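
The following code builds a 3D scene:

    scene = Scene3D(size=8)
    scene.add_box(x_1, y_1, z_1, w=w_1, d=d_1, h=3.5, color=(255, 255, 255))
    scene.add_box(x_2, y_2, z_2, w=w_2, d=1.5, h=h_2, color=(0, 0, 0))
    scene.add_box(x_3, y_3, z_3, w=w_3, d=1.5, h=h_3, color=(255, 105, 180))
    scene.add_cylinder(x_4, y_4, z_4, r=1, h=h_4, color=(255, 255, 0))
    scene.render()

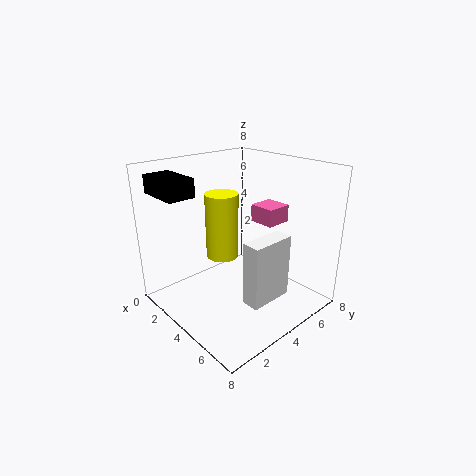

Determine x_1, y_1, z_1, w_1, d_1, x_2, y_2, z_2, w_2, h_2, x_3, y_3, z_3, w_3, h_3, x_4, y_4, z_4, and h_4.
x_1 = 5.5; y_1 = 3; z_1 = 1; w_1 = 1; d_1 = 2.5; x_2 = 0.5; y_2 = 0.5; z_2 = 6.5; w_2 = 2.5; h_2 = 1; x_3 = 3.5; y_3 = 5.5; z_3 = 4.5; w_3 = 1.5; h_3 = 1; x_4 = 2; y_4 = 4.5; z_4 = 2; h_4 = 4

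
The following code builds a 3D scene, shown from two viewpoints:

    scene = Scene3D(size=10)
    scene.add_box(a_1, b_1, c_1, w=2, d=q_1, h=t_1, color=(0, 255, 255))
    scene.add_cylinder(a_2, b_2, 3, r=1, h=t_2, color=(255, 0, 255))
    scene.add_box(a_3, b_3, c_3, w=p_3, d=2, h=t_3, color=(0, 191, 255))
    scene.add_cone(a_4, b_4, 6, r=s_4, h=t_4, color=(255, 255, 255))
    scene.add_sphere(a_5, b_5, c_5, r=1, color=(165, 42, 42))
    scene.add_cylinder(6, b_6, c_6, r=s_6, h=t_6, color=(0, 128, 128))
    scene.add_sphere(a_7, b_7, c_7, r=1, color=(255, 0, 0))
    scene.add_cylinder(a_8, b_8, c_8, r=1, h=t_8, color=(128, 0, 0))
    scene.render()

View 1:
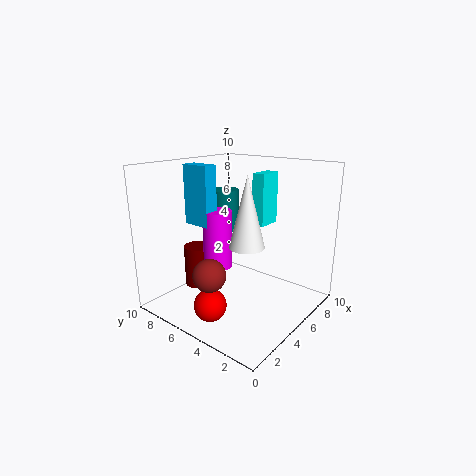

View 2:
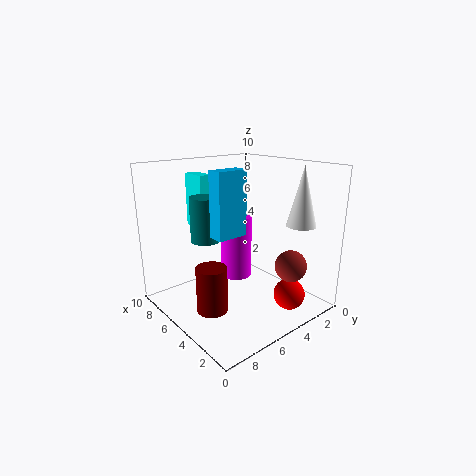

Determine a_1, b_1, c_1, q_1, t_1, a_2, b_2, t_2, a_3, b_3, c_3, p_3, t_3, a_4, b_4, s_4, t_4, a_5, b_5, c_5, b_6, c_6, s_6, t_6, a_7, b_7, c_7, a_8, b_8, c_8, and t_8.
a_1 = 8, b_1 = 5, c_1 = 5, q_1 = 1, t_1 = 4, a_2 = 4, b_2 = 6, t_2 = 4, a_3 = 3, b_3 = 6, c_3 = 6, p_3 = 1, t_3 = 4, a_4 = 2, b_4 = 2, s_4 = 1, t_4 = 4, a_5 = 1, b_5 = 4, c_5 = 4, b_6 = 7, c_6 = 5, s_6 = 1, t_6 = 3, a_7 = 1, b_7 = 4, c_7 = 2, a_8 = 4, b_8 = 8, c_8 = 1, t_8 = 3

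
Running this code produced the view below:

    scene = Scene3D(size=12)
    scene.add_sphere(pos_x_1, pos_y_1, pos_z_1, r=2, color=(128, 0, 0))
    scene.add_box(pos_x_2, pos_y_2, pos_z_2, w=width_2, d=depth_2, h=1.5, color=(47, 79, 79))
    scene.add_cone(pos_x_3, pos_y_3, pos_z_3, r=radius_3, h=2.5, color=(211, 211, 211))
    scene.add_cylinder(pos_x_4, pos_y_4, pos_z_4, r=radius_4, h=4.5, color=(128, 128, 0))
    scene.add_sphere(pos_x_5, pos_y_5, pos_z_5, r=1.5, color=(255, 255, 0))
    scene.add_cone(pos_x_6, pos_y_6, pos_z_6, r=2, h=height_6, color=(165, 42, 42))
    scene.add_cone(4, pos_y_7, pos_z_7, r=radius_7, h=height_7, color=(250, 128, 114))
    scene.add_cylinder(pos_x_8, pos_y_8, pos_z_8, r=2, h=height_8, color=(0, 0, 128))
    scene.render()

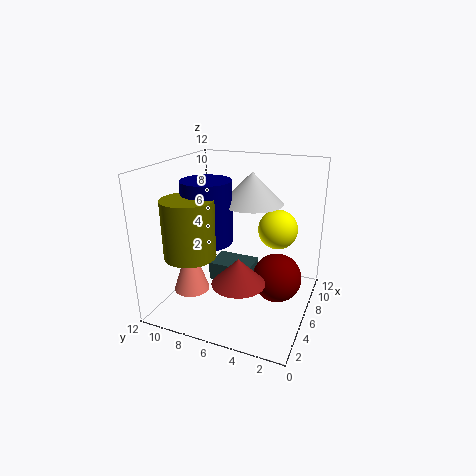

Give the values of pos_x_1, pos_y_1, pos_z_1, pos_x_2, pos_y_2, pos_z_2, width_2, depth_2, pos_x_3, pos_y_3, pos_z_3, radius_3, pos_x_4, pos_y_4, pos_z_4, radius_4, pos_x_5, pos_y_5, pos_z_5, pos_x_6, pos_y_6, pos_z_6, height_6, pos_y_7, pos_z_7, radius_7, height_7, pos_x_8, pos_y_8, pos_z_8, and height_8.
pos_x_1 = 6; pos_y_1 = 2.5; pos_z_1 = 3; pos_x_2 = 4.5; pos_y_2 = 4.5; pos_z_2 = 2.5; width_2 = 2.5; depth_2 = 3.5; pos_x_3 = 6.5; pos_y_3 = 5; pos_z_3 = 9; radius_3 = 2.5; pos_x_4 = 2.5; pos_y_4 = 8.5; pos_z_4 = 5.5; radius_4 = 2; pos_x_5 = 5.5; pos_y_5 = 2.5; pos_z_5 = 7.5; pos_x_6 = 2.5; pos_y_6 = 4.5; pos_z_6 = 4; height_6 = 2; pos_y_7 = 9.5; pos_z_7 = 1.5; radius_7 = 1.5; height_7 = 4.5; pos_x_8 = 4.5; pos_y_8 = 8; pos_z_8 = 6; height_8 = 5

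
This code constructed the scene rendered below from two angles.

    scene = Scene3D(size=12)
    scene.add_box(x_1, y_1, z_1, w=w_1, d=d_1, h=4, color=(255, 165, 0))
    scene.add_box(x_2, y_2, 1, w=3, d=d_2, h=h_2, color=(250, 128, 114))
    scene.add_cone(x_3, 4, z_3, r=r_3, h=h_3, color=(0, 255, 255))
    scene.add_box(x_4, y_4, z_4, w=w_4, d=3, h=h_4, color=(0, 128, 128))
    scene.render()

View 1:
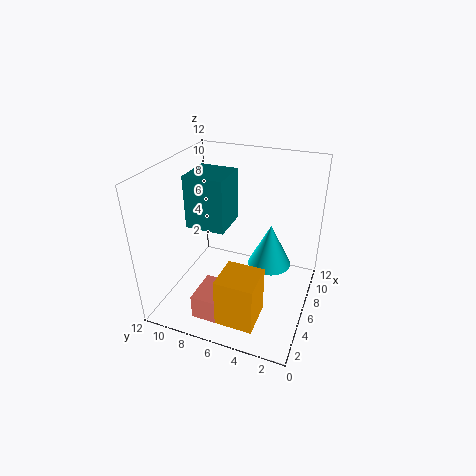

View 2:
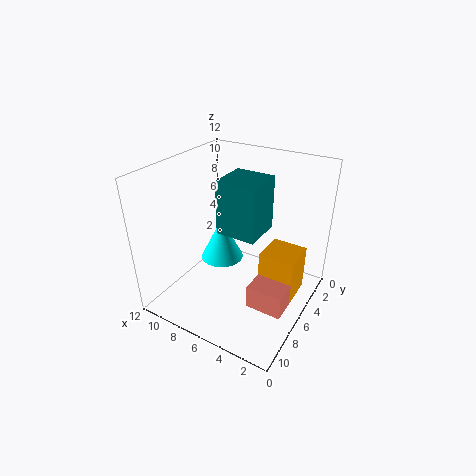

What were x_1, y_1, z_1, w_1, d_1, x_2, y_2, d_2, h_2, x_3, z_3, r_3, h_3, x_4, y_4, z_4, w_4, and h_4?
x_1 = 1; y_1 = 3; z_1 = 1; w_1 = 3; d_1 = 3; x_2 = 1; y_2 = 6; d_2 = 2; h_2 = 2; x_3 = 9; z_3 = 2; r_3 = 2; h_3 = 4; x_4 = 3; y_4 = 6; z_4 = 8; w_4 = 3; h_4 = 4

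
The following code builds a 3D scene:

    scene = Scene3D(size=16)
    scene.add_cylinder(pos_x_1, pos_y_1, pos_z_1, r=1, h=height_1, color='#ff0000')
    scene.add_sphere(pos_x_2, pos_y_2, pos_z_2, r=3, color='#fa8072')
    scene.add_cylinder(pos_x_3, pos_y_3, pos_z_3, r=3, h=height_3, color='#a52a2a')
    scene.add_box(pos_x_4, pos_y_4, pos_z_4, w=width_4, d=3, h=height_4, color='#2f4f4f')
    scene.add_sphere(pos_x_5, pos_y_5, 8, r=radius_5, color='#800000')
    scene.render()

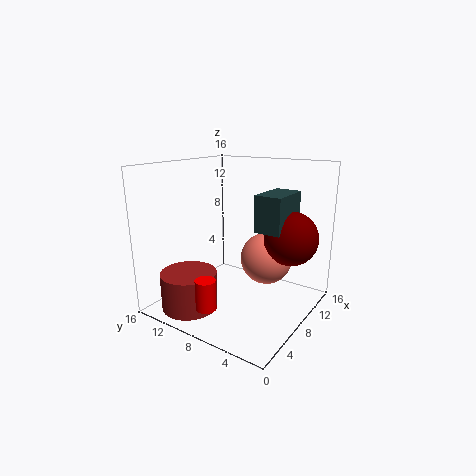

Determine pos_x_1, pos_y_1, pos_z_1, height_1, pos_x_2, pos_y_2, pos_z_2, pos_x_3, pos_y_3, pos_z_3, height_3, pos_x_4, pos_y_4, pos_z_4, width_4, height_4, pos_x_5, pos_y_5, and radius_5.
pos_x_1 = 1; pos_y_1 = 7; pos_z_1 = 3; height_1 = 3; pos_x_2 = 11; pos_y_2 = 6; pos_z_2 = 5; pos_x_3 = 3; pos_y_3 = 11; pos_z_3 = 1; height_3 = 4; pos_x_4 = 8; pos_y_4 = 3; pos_z_4 = 9; width_4 = 5; height_4 = 4; pos_x_5 = 11; pos_y_5 = 3; radius_5 = 3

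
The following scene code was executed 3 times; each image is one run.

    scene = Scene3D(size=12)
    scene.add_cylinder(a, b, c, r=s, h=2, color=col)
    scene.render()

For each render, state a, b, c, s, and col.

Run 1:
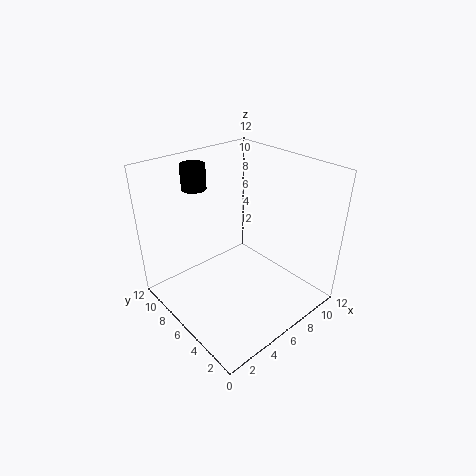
a = 4
b = 9
c = 10
s = 1
col = 'black'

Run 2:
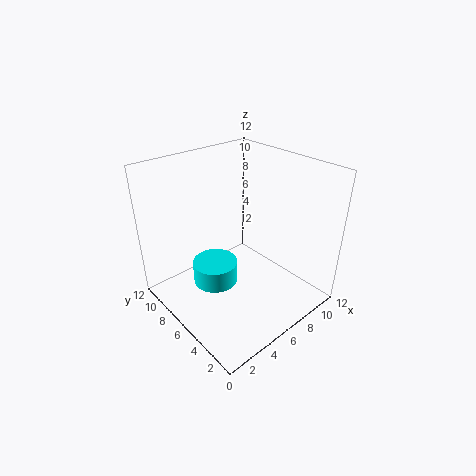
a = 5
b = 8
c = 1
s = 2
col = 'cyan'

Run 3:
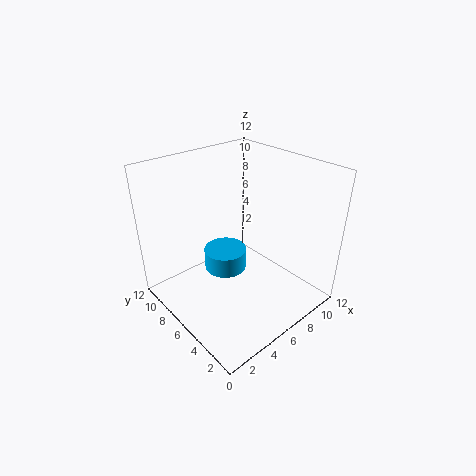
a = 7
b = 9
c = 1
s = 2
col = 'deepskyblue'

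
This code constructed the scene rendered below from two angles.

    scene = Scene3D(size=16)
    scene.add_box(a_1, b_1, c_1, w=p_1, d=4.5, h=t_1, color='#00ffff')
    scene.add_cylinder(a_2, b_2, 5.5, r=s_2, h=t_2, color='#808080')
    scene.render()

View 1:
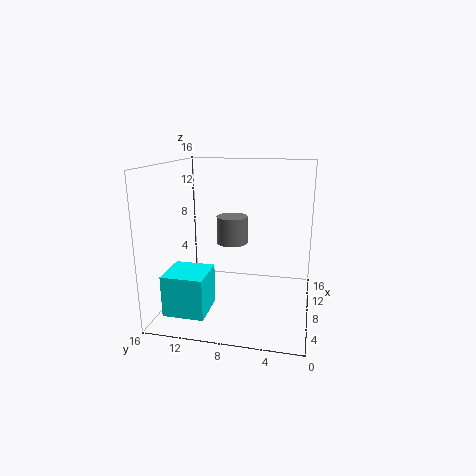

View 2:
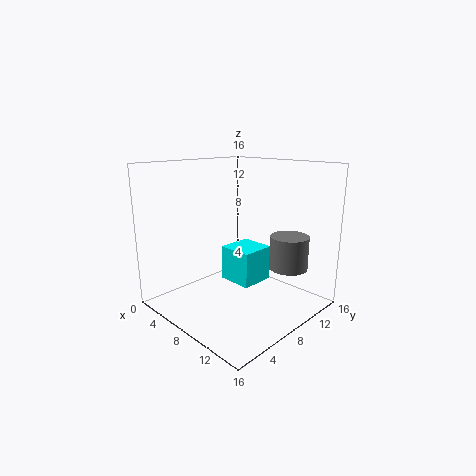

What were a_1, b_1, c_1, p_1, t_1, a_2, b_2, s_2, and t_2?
a_1 = 2.5
b_1 = 10.5
c_1 = 0.5
p_1 = 4.5
t_1 = 4.5
a_2 = 13.5
b_2 = 10
s_2 = 2
t_2 = 3.5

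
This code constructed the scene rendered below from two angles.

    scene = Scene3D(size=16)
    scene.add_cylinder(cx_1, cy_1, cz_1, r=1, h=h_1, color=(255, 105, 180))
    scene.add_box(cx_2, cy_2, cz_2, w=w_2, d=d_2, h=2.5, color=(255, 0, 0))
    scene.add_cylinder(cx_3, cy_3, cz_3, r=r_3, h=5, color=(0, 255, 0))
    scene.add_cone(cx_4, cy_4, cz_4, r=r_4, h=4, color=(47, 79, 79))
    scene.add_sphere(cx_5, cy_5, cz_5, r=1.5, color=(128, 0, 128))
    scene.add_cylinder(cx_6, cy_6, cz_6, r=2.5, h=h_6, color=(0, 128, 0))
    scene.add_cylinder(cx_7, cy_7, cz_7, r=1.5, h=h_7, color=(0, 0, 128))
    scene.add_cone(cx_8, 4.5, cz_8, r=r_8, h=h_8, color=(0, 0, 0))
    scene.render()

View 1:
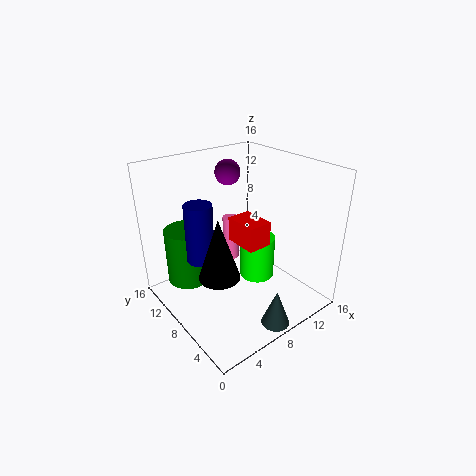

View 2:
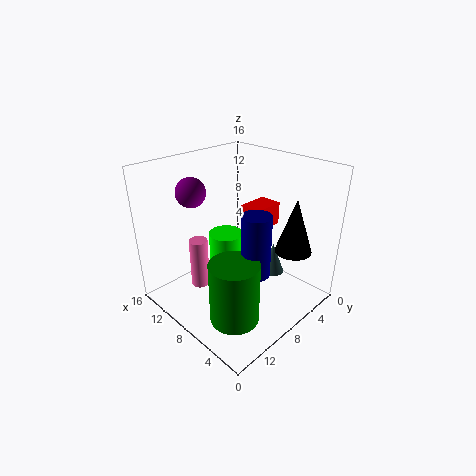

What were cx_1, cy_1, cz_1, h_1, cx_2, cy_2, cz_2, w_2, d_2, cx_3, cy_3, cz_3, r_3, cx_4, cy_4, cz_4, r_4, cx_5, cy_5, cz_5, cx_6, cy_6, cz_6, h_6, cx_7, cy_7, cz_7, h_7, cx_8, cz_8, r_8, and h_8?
cx_1 = 10, cy_1 = 12, cz_1 = 3, h_1 = 5.5, cx_2 = 6, cy_2 = 3.5, cz_2 = 9, w_2 = 2.5, d_2 = 3.5, cx_3 = 10.5, cy_3 = 7.5, cz_3 = 2.5, r_3 = 2, cx_4 = 8, cy_4 = 1.5, cz_4 = 0.5, r_4 = 1.5, cx_5 = 10, cy_5 = 12.5, cz_5 = 14, cx_6 = 4, cy_6 = 12.5, cz_6 = 2, h_6 = 6.5, cx_7 = 4, cy_7 = 9.5, cz_7 = 6, h_7 = 6.5, cx_8 = 3, cz_8 = 7, r_8 = 2, h_8 = 6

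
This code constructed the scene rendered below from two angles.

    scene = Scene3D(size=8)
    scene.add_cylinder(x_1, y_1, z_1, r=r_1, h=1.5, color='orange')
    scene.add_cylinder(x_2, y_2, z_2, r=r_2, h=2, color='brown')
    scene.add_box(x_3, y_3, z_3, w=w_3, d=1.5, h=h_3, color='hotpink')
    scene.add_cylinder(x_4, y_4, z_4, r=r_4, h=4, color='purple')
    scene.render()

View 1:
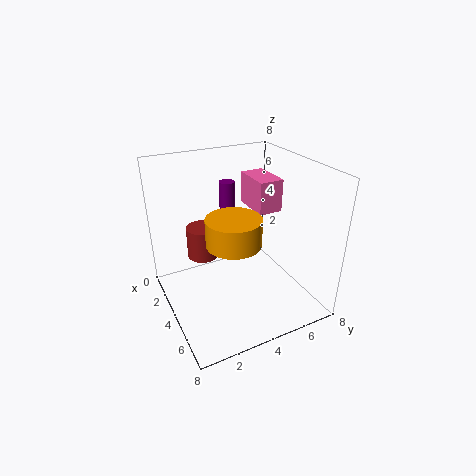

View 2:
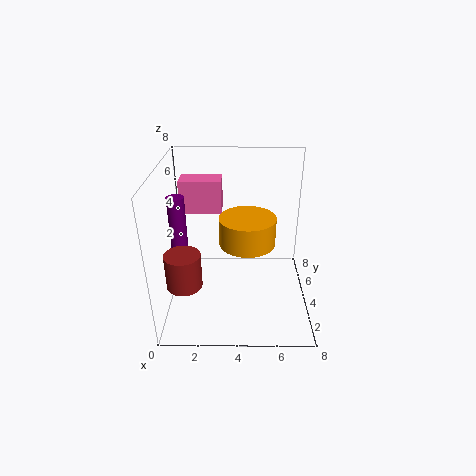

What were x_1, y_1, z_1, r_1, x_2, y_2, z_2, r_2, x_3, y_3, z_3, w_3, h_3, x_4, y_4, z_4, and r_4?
x_1 = 4.5
y_1 = 3.5
z_1 = 4
r_1 = 1.5
x_2 = 1
y_2 = 3
z_2 = 1.5
r_2 = 1
x_3 = 0.5
y_3 = 6
z_3 = 4.5
w_3 = 2.5
h_3 = 2
x_4 = 0.5
y_4 = 5
z_4 = 2
r_4 = 0.5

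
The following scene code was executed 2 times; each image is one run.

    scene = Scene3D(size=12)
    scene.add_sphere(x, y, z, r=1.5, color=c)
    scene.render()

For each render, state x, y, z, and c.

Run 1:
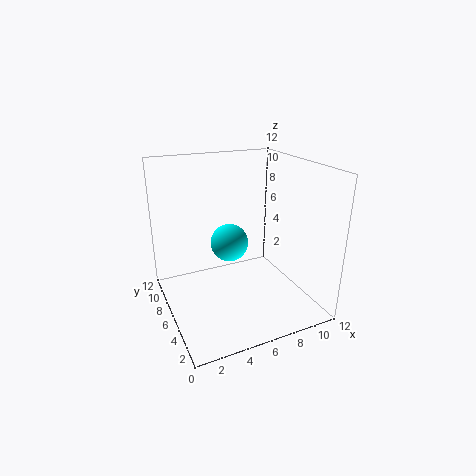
x = 5; y = 5.5; z = 6; c = 'cyan'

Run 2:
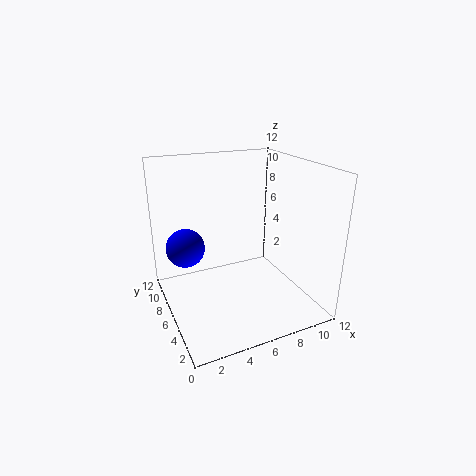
x = 1.5; y = 6; z = 6; c = 'blue'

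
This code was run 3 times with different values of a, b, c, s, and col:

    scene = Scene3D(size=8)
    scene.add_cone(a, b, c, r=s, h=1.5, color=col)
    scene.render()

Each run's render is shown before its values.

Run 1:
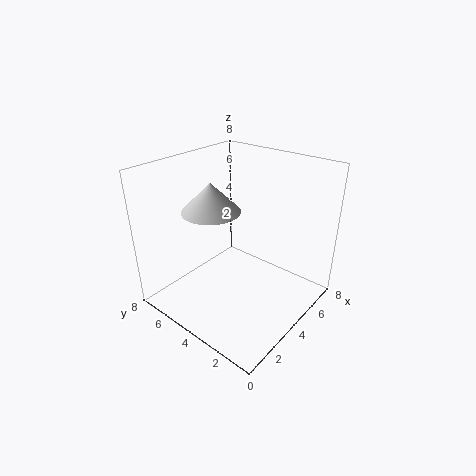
a = 2.5, b = 4.5, c = 6, s = 1.5, col = 'lightgray'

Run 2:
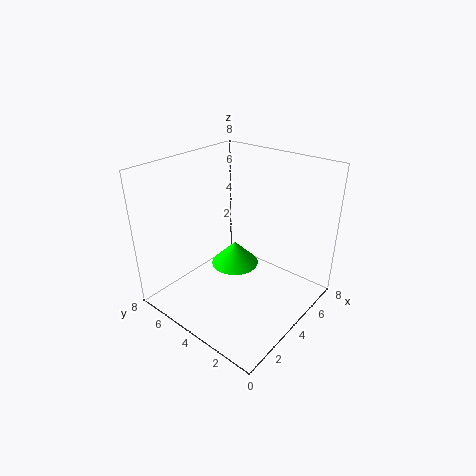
a = 5.5, b = 5.5, c = 1, s = 1.5, col = 'lime'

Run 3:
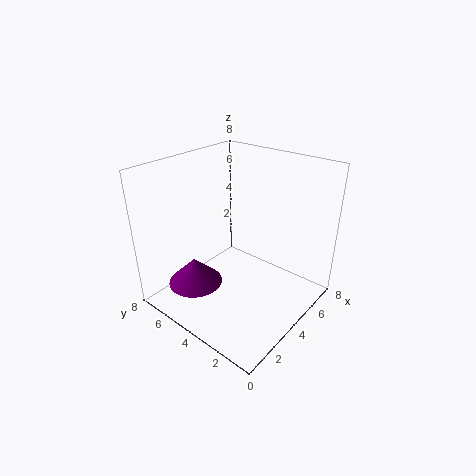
a = 2, b = 5.5, c = 1.5, s = 1.5, col = 'purple'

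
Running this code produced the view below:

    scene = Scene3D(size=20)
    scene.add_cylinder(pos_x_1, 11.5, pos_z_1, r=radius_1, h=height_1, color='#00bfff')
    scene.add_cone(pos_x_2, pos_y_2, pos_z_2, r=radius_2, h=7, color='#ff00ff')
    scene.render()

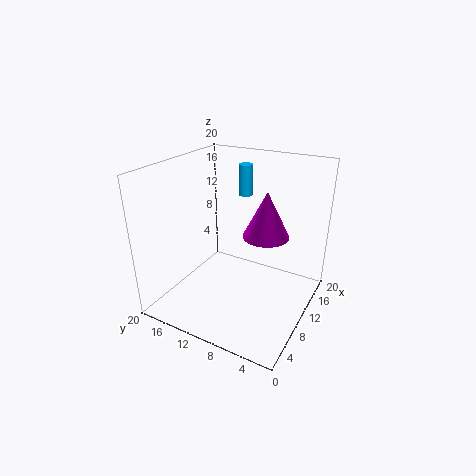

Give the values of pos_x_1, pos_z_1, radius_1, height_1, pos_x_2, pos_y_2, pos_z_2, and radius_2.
pos_x_1 = 15, pos_z_1 = 14.5, radius_1 = 1, height_1 = 4.5, pos_x_2 = 15, pos_y_2 = 8, pos_z_2 = 8.5, radius_2 = 3.5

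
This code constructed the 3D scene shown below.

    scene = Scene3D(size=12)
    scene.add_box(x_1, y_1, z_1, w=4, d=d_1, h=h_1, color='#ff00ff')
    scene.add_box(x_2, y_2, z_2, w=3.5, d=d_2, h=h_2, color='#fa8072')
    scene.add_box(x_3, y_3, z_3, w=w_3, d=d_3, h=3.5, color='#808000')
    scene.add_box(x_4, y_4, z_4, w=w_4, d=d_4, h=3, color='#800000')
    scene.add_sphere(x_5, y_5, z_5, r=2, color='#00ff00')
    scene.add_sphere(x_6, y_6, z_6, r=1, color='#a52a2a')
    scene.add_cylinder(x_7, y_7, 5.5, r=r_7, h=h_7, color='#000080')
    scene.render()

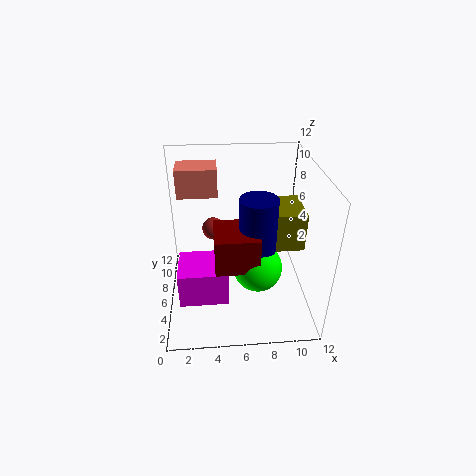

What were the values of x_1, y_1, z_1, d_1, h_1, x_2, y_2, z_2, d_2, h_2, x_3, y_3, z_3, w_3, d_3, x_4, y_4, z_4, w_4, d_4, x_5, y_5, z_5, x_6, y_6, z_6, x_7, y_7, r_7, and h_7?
x_1 = 1, y_1 = 3, z_1 = 1.5, d_1 = 3.5, h_1 = 3, x_2 = 1, y_2 = 8.5, z_2 = 8.5, d_2 = 2.5, h_2 = 2.5, x_3 = 8, y_3 = 6.5, z_3 = 4, w_3 = 4, d_3 = 4, x_4 = 4, y_4 = 3, z_4 = 4.5, w_4 = 3.5, d_4 = 3.5, x_5 = 7.5, y_5 = 4.5, z_5 = 4, x_6 = 4, y_6 = 8.5, z_6 = 5.5, x_7 = 7.5, y_7 = 5, r_7 = 1.5, h_7 = 4.5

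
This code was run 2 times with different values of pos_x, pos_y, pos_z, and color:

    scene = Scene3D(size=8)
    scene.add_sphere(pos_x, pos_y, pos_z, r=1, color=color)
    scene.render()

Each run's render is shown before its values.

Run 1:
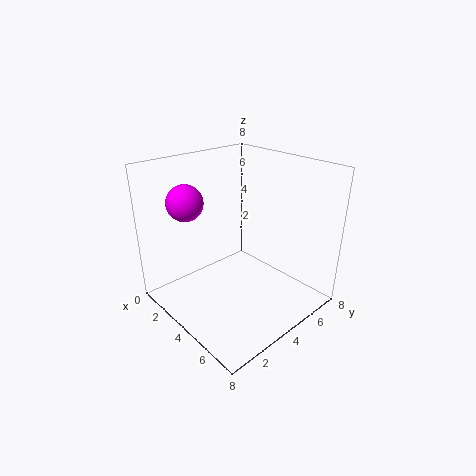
pos_x = 2; pos_y = 2; pos_z = 6; color = 'magenta'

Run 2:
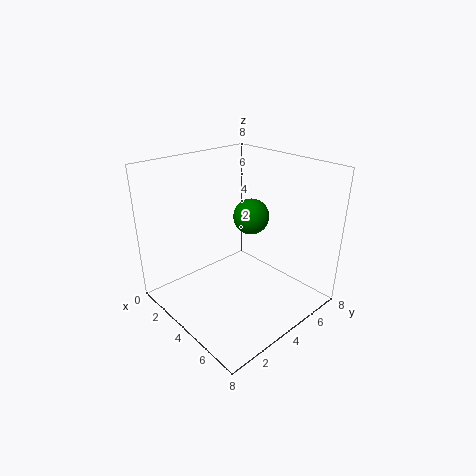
pos_x = 4; pos_y = 5; pos_z = 5; color = 'green'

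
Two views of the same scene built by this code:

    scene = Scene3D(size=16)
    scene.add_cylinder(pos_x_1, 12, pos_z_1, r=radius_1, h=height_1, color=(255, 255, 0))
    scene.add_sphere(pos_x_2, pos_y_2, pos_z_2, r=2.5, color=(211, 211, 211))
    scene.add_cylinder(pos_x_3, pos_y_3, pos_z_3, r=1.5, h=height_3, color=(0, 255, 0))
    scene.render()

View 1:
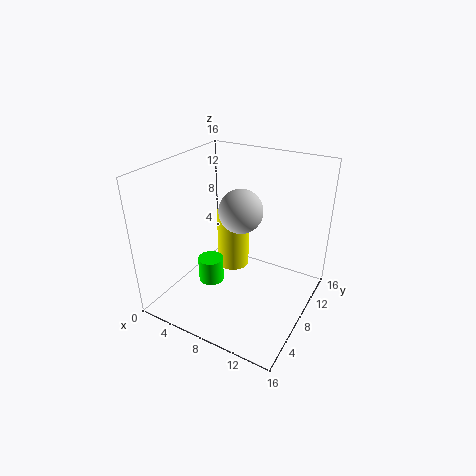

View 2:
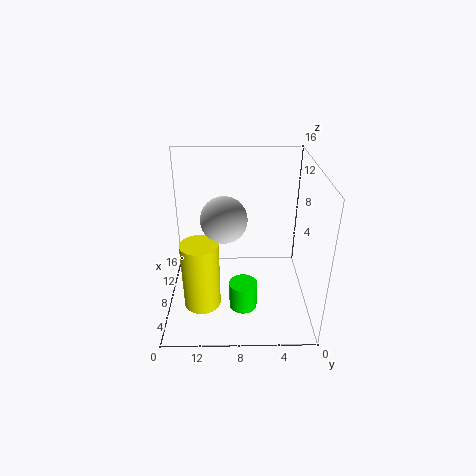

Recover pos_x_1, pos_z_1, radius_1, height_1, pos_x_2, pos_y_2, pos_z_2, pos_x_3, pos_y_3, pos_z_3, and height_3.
pos_x_1 = 5; pos_z_1 = 1.5; radius_1 = 2; height_1 = 7.5; pos_x_2 = 7.5; pos_y_2 = 9.5; pos_z_2 = 10.5; pos_x_3 = 4.5; pos_y_3 = 7.5; pos_z_3 = 1.5; height_3 = 3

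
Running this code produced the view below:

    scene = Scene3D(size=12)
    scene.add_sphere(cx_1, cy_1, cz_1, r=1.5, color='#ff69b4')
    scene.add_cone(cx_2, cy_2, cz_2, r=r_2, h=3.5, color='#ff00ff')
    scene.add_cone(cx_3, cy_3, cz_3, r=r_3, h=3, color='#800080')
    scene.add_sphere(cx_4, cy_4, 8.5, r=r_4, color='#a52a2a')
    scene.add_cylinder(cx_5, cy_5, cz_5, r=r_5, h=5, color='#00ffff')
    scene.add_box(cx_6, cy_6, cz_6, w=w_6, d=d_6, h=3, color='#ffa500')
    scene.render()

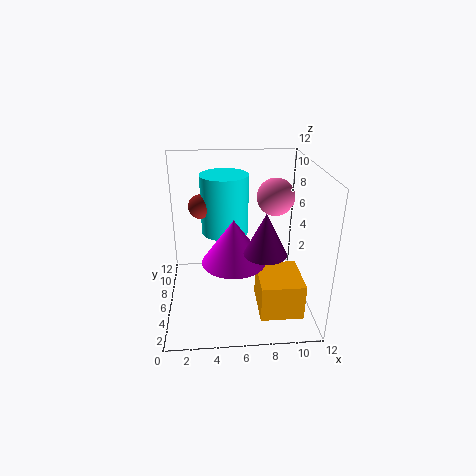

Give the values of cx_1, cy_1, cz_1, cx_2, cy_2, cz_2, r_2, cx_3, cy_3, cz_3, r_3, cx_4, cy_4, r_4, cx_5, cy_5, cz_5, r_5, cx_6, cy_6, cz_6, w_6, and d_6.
cx_1 = 9; cy_1 = 6; cz_1 = 9.5; cx_2 = 5.5; cy_2 = 4; cz_2 = 5; r_2 = 2.5; cx_3 = 7.5; cy_3 = 1.5; cz_3 = 7; r_3 = 1.5; cx_4 = 3; cy_4 = 7; r_4 = 1; cx_5 = 5; cy_5 = 7.5; cz_5 = 6; r_5 = 2; cx_6 = 7.5; cy_6 = 2; cz_6 = 0.5; w_6 = 3.5; d_6 = 4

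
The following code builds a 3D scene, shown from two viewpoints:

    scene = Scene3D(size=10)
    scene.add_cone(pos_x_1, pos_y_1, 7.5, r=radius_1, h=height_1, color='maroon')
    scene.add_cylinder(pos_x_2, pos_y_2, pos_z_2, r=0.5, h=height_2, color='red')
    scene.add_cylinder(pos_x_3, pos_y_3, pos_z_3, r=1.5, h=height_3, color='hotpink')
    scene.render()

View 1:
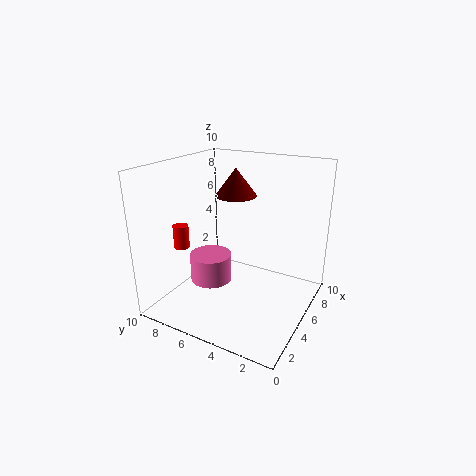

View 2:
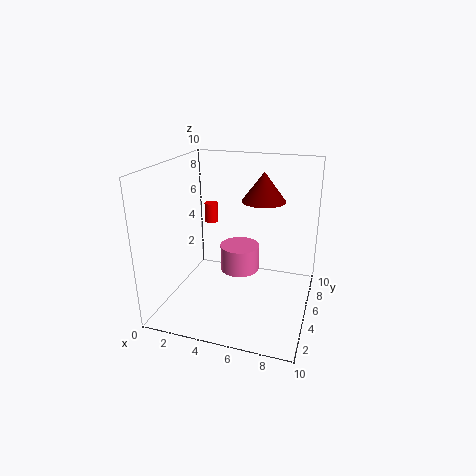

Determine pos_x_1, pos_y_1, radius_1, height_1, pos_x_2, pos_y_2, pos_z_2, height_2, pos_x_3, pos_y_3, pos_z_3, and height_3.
pos_x_1 = 6.5, pos_y_1 = 6, radius_1 = 1.5, height_1 = 2, pos_x_2 = 2, pos_y_2 = 7.5, pos_z_2 = 5, height_2 = 1.5, pos_x_3 = 4.5, pos_y_3 = 7, pos_z_3 = 1.5, height_3 = 2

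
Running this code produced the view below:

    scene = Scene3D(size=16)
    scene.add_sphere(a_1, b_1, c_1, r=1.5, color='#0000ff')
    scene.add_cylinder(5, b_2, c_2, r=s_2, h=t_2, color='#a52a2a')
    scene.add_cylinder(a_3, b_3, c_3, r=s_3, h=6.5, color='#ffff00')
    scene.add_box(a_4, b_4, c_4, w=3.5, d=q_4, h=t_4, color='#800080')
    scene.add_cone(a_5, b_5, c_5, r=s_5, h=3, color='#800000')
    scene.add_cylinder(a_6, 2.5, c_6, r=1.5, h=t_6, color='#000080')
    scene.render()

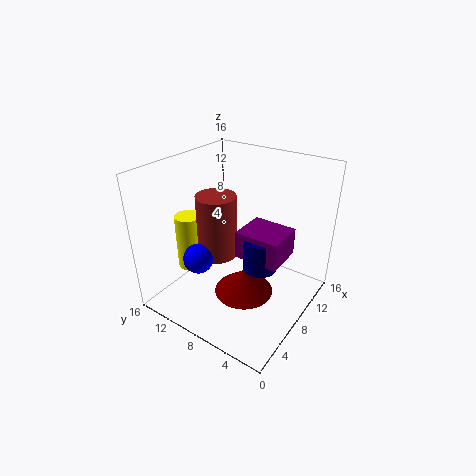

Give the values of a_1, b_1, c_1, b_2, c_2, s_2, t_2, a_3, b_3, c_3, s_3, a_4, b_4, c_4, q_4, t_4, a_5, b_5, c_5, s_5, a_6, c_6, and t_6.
a_1 = 2.5
b_1 = 9
c_1 = 8
b_2 = 8.5
c_2 = 7.5
s_2 = 2
t_2 = 6.5
a_3 = 6
b_3 = 13.5
c_3 = 3.5
s_3 = 1.5
a_4 = 2.5
b_4 = 0.5
c_4 = 10
q_4 = 4
t_4 = 2.5
a_5 = 8.5
b_5 = 7.5
c_5 = 0.5
s_5 = 3.5
a_6 = 3.5
c_6 = 9
t_6 = 3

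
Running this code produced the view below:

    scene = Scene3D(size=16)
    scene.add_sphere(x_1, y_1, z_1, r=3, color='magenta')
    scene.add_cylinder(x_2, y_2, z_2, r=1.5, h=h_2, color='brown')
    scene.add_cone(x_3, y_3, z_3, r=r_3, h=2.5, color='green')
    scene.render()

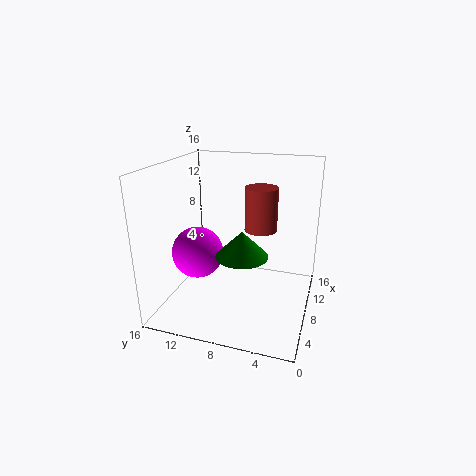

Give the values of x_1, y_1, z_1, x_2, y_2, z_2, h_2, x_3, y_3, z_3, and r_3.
x_1 = 8; y_1 = 13; z_1 = 5.5; x_2 = 4; y_2 = 4.5; z_2 = 11; h_2 = 4; x_3 = 3; y_3 = 6; z_3 = 8.5; r_3 = 2.5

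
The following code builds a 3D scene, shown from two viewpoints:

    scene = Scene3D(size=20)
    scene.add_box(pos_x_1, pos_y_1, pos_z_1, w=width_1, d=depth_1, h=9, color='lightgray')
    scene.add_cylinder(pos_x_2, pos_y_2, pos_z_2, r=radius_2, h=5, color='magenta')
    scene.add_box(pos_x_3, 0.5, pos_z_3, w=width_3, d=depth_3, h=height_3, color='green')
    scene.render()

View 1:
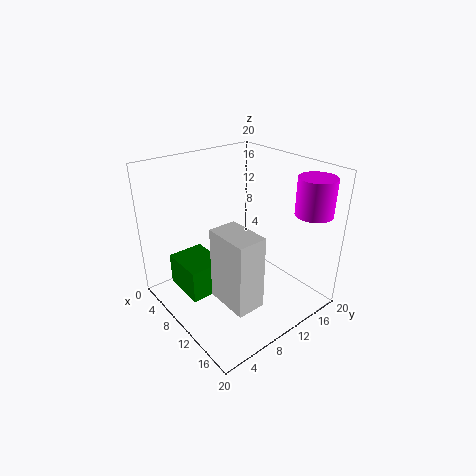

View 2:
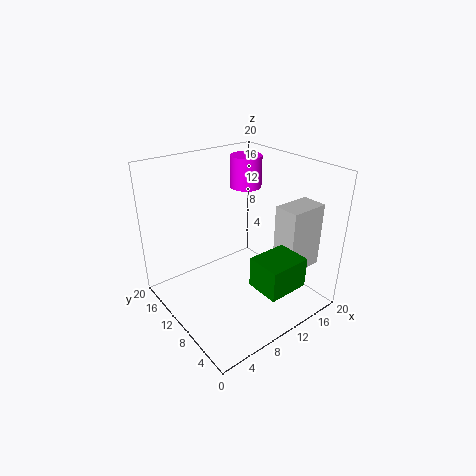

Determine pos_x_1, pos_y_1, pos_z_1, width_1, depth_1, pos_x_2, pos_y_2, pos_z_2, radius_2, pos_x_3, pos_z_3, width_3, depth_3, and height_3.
pos_x_1 = 13.5; pos_y_1 = 3; pos_z_1 = 6; width_1 = 5.5; depth_1 = 3.5; pos_x_2 = 17; pos_y_2 = 17; pos_z_2 = 14; radius_2 = 2.5; pos_x_3 = 8; pos_z_3 = 6; width_3 = 5.5; depth_3 = 4.5; height_3 = 4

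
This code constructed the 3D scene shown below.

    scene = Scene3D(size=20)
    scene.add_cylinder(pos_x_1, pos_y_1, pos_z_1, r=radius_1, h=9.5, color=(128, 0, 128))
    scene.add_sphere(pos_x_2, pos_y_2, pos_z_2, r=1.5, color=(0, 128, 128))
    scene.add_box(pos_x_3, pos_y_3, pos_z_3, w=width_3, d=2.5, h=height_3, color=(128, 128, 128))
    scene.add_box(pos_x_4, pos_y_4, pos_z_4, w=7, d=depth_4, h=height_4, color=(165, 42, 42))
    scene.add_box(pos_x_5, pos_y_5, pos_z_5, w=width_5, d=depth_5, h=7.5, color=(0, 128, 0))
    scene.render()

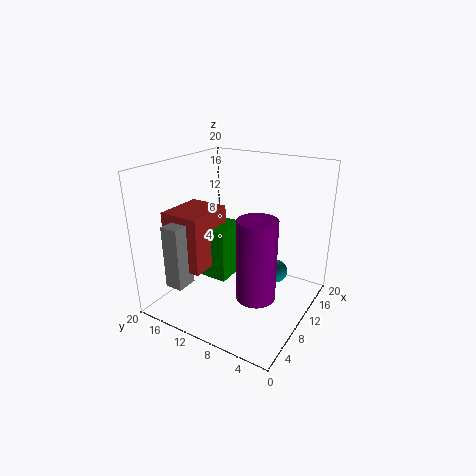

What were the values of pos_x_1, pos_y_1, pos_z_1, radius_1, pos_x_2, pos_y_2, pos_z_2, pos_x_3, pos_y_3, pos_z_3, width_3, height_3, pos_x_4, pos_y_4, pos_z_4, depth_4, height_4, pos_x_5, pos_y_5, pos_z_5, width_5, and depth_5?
pos_x_1 = 3.25, pos_y_1 = 3.5, pos_z_1 = 6.75, radius_1 = 2.25, pos_x_2 = 10.5, pos_y_2 = 4.25, pos_z_2 = 6.25, pos_x_3 = 2.5, pos_y_3 = 14.5, pos_z_3 = 4, width_3 = 3, height_3 = 8.75, pos_x_4 = 4.5, pos_y_4 = 13, pos_z_4 = 5.75, depth_4 = 5.75, height_4 = 8, pos_x_5 = 7.75, pos_y_5 = 11, pos_z_5 = 3.75, width_5 = 5.25, depth_5 = 6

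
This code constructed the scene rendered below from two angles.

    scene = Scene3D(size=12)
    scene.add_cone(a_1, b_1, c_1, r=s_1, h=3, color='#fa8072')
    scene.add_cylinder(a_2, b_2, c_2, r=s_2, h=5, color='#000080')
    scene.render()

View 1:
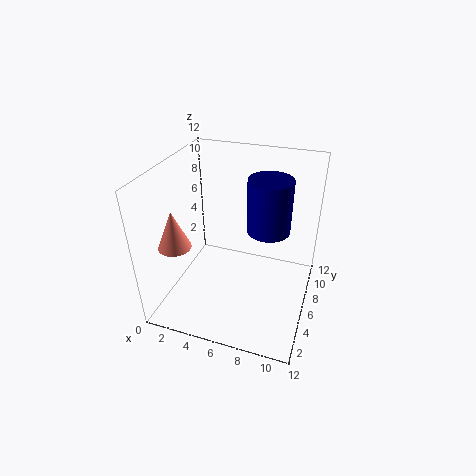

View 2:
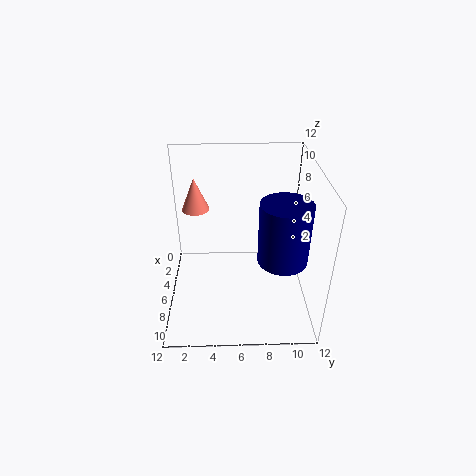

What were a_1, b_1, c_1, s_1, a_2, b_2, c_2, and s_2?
a_1 = 2.25, b_1 = 2.25, c_1 = 6.75, s_1 = 1.25, a_2 = 7.75, b_2 = 9.5, c_2 = 5, s_2 = 2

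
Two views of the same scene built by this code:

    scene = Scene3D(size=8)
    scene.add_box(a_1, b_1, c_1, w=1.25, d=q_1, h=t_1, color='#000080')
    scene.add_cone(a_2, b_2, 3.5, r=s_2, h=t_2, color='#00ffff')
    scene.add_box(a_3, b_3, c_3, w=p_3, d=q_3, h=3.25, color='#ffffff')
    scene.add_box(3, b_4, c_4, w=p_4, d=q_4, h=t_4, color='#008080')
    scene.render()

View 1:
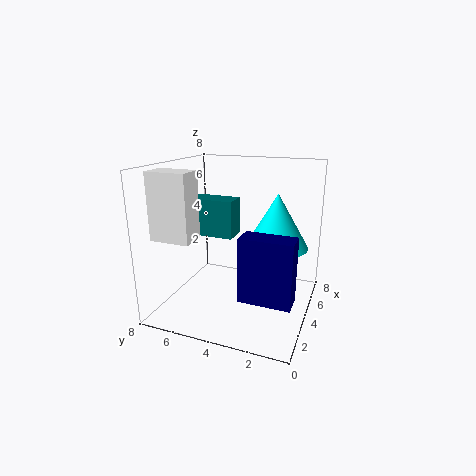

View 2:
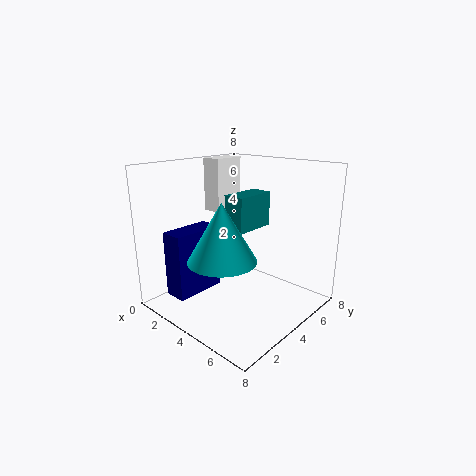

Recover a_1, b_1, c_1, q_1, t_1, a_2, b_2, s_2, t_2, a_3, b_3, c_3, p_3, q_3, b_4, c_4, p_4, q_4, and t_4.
a_1 = 2
b_1 = 0.5
c_1 = 1.25
q_1 = 2.75
t_1 = 3.5
a_2 = 4.75
b_2 = 2
s_2 = 1.75
t_2 = 3
a_3 = 0.25
b_3 = 5
c_3 = 4.75
p_3 = 1.25
q_3 = 2
b_4 = 4
c_4 = 4.25
p_4 = 1.25
q_4 = 2.5
t_4 = 2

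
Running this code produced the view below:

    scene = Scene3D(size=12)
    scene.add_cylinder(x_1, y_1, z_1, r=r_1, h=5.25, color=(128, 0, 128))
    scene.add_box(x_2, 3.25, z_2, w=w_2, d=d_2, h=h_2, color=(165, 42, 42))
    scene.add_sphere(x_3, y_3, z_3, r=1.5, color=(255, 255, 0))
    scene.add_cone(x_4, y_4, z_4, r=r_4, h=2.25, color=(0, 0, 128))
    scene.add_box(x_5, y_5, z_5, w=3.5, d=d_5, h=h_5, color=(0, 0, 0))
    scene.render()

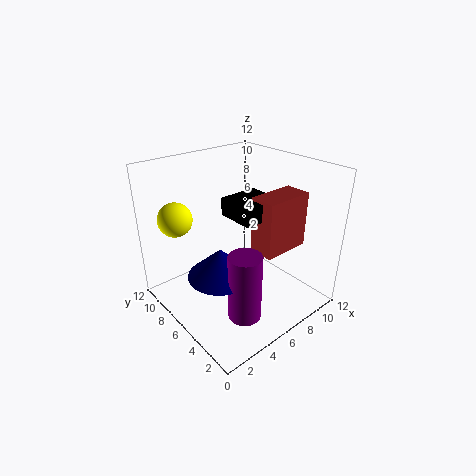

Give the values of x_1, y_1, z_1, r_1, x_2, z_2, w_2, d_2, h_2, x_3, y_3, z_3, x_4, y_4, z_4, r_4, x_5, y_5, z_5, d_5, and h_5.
x_1 = 3.5
y_1 = 2.25
z_1 = 1.75
r_1 = 1.25
x_2 = 7
z_2 = 4.75
w_2 = 4.25
d_2 = 2.25
h_2 = 4.75
x_3 = 2.75
y_3 = 10.5
z_3 = 7
x_4 = 3
y_4 = 4.5
z_4 = 4.5
r_4 = 2.5
x_5 = 5.5
y_5 = 4.25
z_5 = 7.75
d_5 = 3.25
h_5 = 1.5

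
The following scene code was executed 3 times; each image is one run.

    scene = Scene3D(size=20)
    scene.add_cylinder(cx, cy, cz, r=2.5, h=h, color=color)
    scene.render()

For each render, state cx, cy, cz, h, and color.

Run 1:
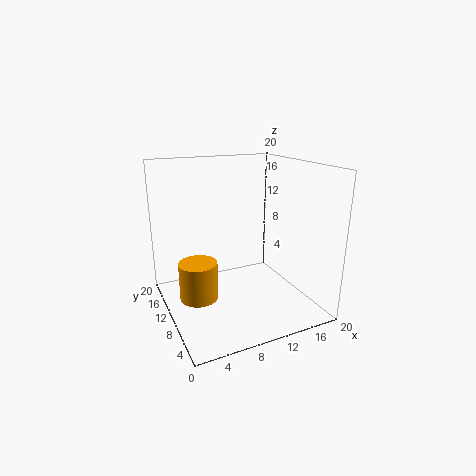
cx = 3.5; cy = 8.25; cz = 3.25; h = 5; color = 'orange'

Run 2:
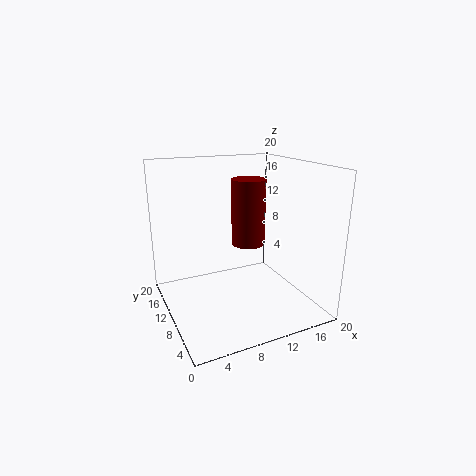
cx = 13; cy = 12.75; cz = 7.75; h = 9.75; color = 'maroon'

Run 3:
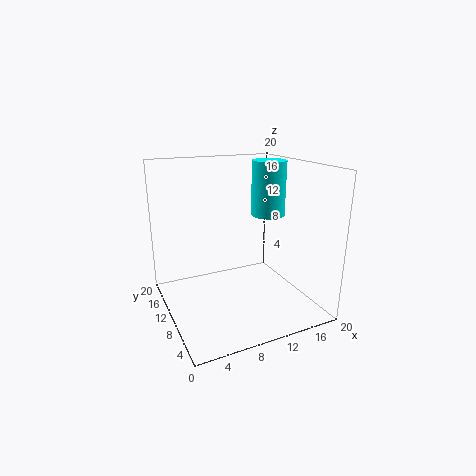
cx = 16; cy = 12.25; cz = 12; h = 8; color = 'cyan'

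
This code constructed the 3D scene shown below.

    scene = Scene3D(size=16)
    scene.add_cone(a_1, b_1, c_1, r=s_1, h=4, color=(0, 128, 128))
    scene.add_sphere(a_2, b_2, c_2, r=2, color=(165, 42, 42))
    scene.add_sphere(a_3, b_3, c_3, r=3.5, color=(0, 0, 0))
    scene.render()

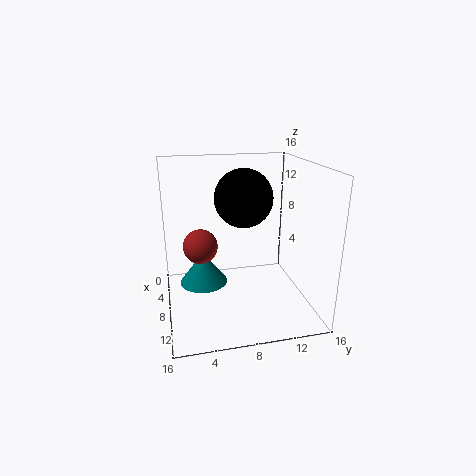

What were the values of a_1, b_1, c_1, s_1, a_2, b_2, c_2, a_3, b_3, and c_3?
a_1 = 3.5, b_1 = 4.5, c_1 = 0.5, s_1 = 3, a_2 = 6, b_2 = 4, c_2 = 6.5, a_3 = 4.5, b_3 = 9.5, c_3 = 11.5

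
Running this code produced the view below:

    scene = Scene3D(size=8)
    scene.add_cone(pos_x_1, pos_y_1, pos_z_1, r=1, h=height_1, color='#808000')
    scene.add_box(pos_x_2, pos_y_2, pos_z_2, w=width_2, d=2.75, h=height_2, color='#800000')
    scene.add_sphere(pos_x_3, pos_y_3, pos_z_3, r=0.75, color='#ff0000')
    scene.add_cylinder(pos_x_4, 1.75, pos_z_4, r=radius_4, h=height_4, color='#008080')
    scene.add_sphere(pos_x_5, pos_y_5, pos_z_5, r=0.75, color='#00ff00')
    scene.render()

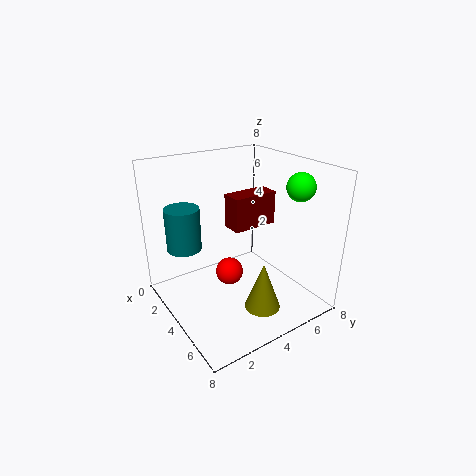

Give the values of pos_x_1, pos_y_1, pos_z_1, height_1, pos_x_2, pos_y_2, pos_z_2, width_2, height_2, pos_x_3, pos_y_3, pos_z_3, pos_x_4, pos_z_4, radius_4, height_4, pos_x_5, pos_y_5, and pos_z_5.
pos_x_1 = 5.75; pos_y_1 = 4.5; pos_z_1 = 0.25; height_1 = 2.75; pos_x_2 = 2.25; pos_y_2 = 4.25; pos_z_2 = 4; width_2 = 1.25; height_2 = 2; pos_x_3 = 4.25; pos_y_3 = 3.25; pos_z_3 = 2.25; pos_x_4 = 1.75; pos_z_4 = 3; radius_4 = 1; height_4 = 2.5; pos_x_5 = 6; pos_y_5 = 6.5; pos_z_5 = 7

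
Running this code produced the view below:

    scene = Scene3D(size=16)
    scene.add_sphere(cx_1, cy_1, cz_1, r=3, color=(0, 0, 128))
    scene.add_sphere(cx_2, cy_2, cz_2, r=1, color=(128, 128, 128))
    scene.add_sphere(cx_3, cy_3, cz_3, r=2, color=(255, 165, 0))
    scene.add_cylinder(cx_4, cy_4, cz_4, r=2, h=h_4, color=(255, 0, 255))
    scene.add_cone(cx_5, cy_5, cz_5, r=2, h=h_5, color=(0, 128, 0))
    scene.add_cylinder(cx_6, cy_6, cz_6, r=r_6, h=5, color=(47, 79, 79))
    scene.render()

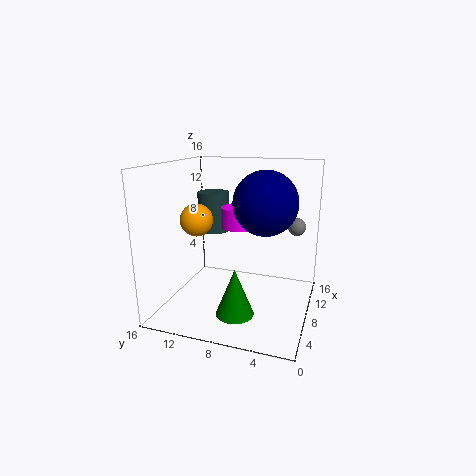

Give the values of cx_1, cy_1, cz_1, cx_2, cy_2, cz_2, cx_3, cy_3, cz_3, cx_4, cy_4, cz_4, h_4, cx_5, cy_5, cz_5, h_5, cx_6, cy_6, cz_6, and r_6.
cx_1 = 4; cy_1 = 4; cz_1 = 13; cx_2 = 11; cy_2 = 2; cz_2 = 9; cx_3 = 10; cy_3 = 14; cz_3 = 9; cx_4 = 6; cy_4 = 7; cz_4 = 10; h_4 = 2; cx_5 = 4; cy_5 = 7; cz_5 = 1; h_5 = 5; cx_6 = 13; cy_6 = 13; cz_6 = 7; r_6 = 2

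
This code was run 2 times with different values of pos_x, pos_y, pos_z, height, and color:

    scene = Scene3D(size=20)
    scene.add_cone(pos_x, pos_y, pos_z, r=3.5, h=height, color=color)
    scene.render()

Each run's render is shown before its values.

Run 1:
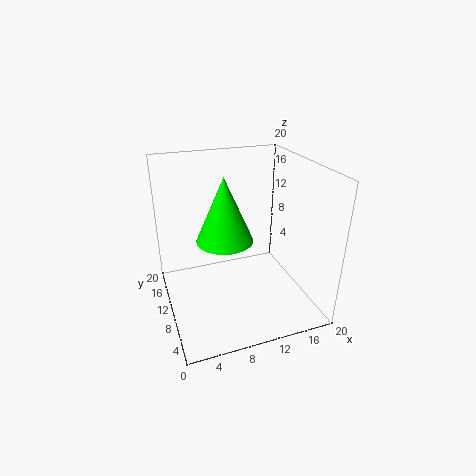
pos_x = 7, pos_y = 6.5, pos_z = 12, height = 8, color = 'lime'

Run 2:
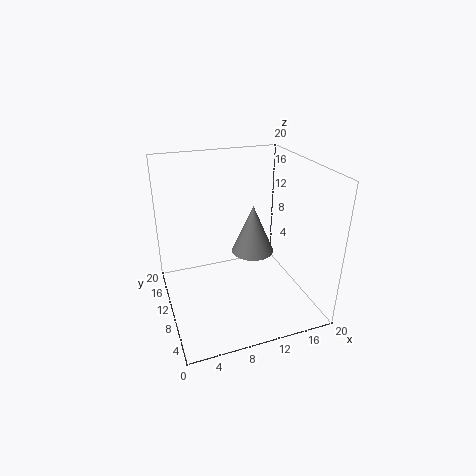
pos_x = 15, pos_y = 16.5, pos_z = 3.5, height = 8, color = 'gray'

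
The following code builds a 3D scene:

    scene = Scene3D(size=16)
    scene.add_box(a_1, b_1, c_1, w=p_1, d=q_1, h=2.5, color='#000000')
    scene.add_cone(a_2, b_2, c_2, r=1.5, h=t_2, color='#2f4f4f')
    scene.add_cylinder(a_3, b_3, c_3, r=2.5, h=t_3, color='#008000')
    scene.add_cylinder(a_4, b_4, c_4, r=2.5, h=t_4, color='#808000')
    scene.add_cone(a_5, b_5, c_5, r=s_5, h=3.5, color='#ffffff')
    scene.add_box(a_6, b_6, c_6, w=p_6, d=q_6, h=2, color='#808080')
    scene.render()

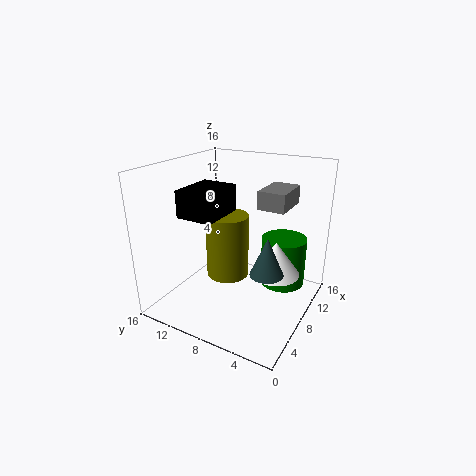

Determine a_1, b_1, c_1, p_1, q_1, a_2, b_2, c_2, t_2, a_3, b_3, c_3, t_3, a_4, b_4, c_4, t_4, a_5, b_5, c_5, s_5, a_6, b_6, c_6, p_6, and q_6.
a_1 = 0.5, b_1 = 6.5, c_1 = 12.5, p_1 = 4.5, q_1 = 3.5, a_2 = 2.5, b_2 = 2, c_2 = 8, t_2 = 3.5, a_3 = 10.5, b_3 = 3.5, c_3 = 2.5, t_3 = 5.5, a_4 = 9, b_4 = 10, c_4 = 2.5, t_4 = 7.5, a_5 = 7, b_5 = 3, c_5 = 5.5, s_5 = 2.5, a_6 = 8.5, b_6 = 3, c_6 = 11.5, p_6 = 4.5, q_6 = 3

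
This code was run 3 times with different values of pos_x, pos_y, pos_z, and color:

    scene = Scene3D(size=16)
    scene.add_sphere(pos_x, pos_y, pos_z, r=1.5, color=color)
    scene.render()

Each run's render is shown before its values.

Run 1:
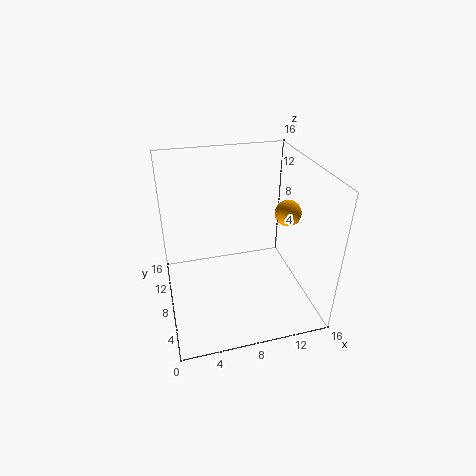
pos_x = 14, pos_y = 8.5, pos_z = 10, color = 'orange'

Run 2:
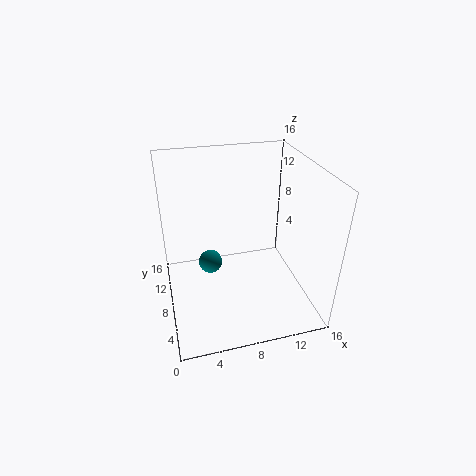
pos_x = 5.5, pos_y = 12.5, pos_z = 2, color = 'teal'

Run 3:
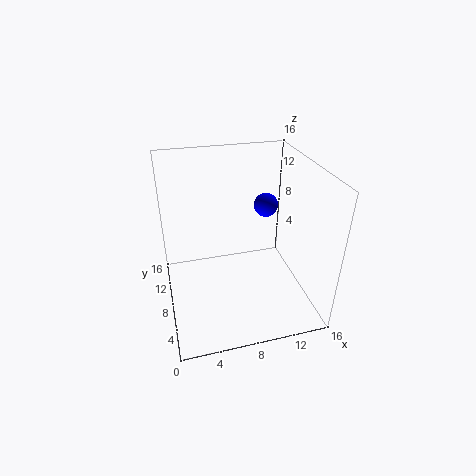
pos_x = 13, pos_y = 13, pos_z = 9, color = 'blue'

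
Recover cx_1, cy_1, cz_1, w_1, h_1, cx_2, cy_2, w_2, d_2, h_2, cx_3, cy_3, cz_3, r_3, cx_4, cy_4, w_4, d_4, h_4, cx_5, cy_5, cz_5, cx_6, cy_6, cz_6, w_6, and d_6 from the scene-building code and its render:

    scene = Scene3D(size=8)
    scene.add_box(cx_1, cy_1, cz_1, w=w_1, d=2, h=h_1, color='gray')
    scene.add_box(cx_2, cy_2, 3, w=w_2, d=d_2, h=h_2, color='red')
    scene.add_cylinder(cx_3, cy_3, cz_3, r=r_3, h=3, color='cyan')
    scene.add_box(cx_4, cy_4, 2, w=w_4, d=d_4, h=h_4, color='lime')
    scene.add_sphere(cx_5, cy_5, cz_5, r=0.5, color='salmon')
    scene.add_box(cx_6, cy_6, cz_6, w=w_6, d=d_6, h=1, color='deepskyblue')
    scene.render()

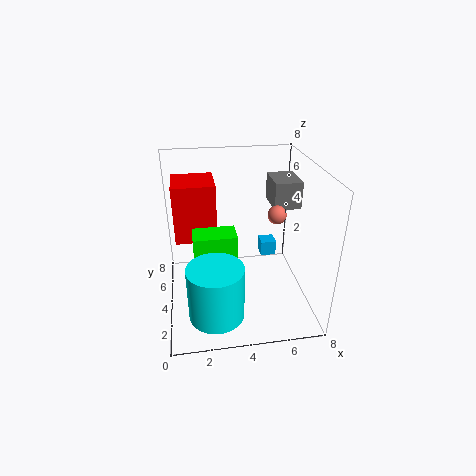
cx_1 = 6, cy_1 = 4, cz_1 = 5.5, w_1 = 1.5, h_1 = 1.5, cx_2 = 0.5, cy_2 = 5.5, w_2 = 2.5, d_2 = 2.5, h_2 = 3.5, cx_3 = 2.5, cy_3 = 2, cz_3 = 0.5, r_3 = 1.5, cx_4 = 1.5, cy_4 = 4, w_4 = 2.5, d_4 = 1.5, h_4 = 2, cx_5 = 6, cy_5 = 3.5, cz_5 = 5.5, cx_6 = 6, cy_6 = 6.5, cz_6 = 1, w_6 = 1, d_6 = 1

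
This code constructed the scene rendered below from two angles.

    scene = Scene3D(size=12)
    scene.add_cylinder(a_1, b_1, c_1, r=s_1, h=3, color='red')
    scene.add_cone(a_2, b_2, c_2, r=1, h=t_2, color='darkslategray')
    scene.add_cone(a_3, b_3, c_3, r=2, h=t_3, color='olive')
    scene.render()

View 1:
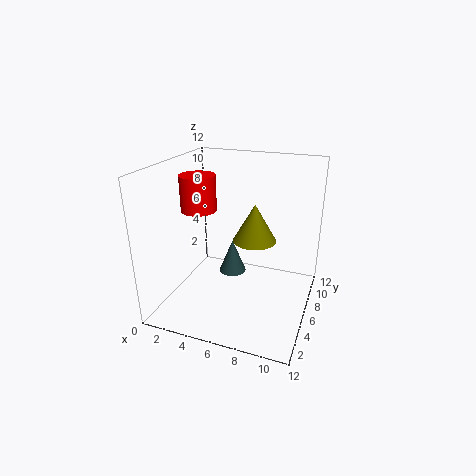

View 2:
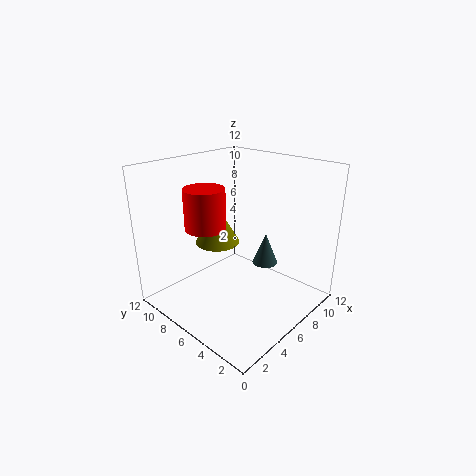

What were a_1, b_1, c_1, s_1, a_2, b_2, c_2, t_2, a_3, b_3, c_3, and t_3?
a_1 = 2.5; b_1 = 6; c_1 = 8; s_1 = 1.5; a_2 = 6.5; b_2 = 3.5; c_2 = 4.5; t_2 = 2.5; a_3 = 6.5; b_3 = 9; c_3 = 4.5; t_3 = 3.5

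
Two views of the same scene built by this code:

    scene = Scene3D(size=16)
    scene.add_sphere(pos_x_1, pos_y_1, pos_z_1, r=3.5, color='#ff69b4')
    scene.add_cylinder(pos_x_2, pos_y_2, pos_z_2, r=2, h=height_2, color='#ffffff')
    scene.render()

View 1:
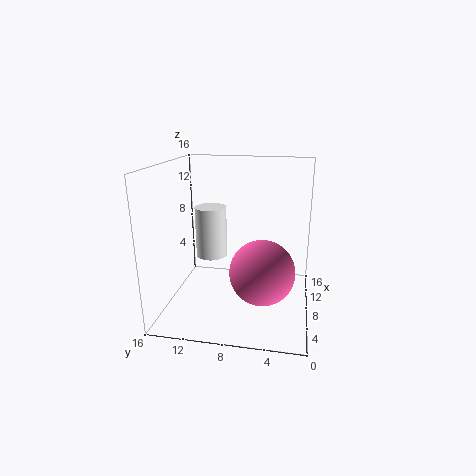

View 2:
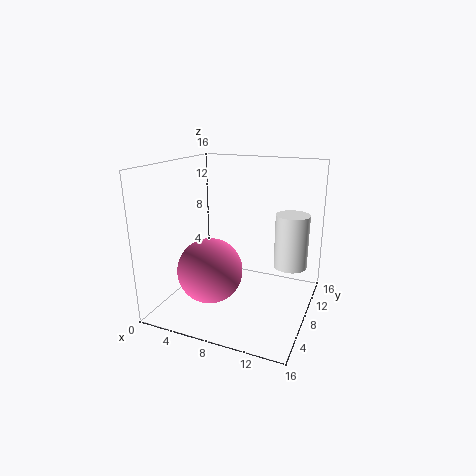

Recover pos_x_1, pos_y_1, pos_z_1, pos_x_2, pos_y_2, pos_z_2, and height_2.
pos_x_1 = 6, pos_y_1 = 5, pos_z_1 = 5, pos_x_2 = 13, pos_y_2 = 12.5, pos_z_2 = 3.5, height_2 = 6.5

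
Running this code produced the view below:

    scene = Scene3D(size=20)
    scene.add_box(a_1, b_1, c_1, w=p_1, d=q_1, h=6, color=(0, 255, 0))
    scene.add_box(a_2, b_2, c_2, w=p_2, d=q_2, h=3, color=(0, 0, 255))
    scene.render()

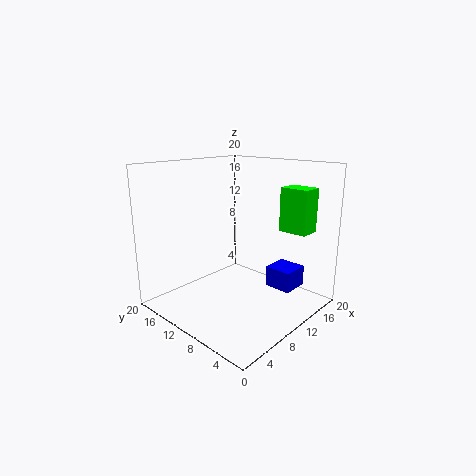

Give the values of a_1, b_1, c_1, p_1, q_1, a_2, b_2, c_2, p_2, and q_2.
a_1 = 14, b_1 = 2, c_1 = 11, p_1 = 3, q_1 = 4, a_2 = 14, b_2 = 4, c_2 = 2, p_2 = 4, q_2 = 4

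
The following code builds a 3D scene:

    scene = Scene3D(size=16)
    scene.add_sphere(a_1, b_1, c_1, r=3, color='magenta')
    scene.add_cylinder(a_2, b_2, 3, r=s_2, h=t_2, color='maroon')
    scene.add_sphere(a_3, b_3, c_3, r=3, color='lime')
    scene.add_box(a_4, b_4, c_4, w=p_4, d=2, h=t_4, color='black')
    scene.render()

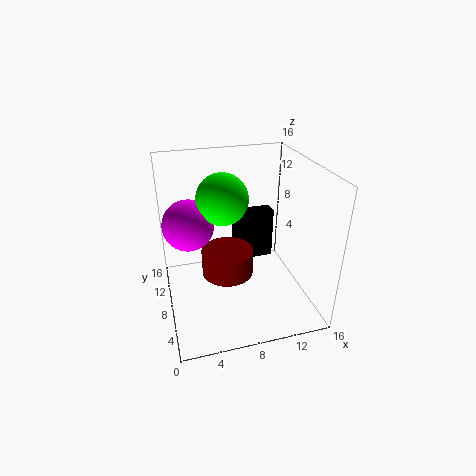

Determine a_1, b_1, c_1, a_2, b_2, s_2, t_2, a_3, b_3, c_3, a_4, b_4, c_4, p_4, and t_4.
a_1 = 3; b_1 = 11.5; c_1 = 8.5; a_2 = 7; b_2 = 9; s_2 = 3; t_2 = 3; a_3 = 7; b_3 = 11; c_3 = 11.5; a_4 = 9; b_4 = 12.5; c_4 = 2; p_4 = 5; t_4 = 6.5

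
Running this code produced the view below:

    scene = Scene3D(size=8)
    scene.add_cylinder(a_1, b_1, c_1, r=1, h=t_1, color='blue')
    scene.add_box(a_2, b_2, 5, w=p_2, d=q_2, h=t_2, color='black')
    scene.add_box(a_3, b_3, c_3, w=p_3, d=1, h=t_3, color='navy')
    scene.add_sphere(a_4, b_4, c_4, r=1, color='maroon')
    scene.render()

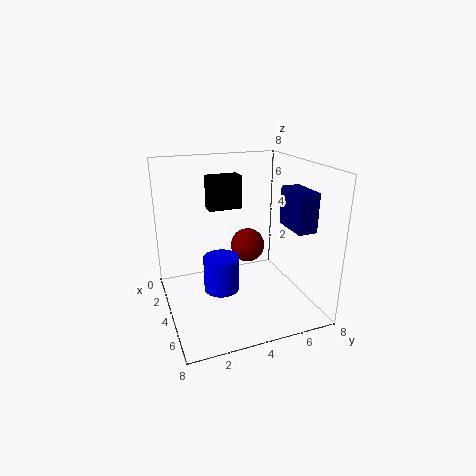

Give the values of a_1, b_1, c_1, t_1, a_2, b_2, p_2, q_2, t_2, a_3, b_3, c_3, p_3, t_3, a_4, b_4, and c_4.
a_1 = 4, b_1 = 3, c_1 = 1, t_1 = 2, a_2 = 1, b_2 = 3, p_2 = 1, q_2 = 2, t_2 = 2, a_3 = 5, b_3 = 6, c_3 = 5, p_3 = 2, t_3 = 2, a_4 = 3, b_4 = 5, c_4 = 3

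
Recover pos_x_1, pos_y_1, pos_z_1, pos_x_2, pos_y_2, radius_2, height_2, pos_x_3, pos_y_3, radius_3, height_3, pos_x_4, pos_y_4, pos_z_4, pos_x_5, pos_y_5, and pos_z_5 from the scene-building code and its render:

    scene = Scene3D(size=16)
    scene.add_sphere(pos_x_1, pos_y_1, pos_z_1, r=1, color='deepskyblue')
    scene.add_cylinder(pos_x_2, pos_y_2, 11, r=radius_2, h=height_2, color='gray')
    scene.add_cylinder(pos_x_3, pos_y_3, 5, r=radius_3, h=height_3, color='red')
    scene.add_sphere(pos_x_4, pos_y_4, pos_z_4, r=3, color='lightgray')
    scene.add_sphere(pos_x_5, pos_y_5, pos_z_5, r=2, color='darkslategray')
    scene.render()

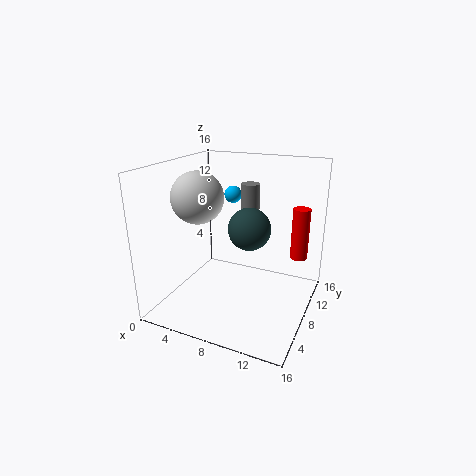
pos_x_1 = 6
pos_y_1 = 11
pos_z_1 = 12
pos_x_2 = 9
pos_y_2 = 9
radius_2 = 1
height_2 = 3
pos_x_3 = 14
pos_y_3 = 12
radius_3 = 1
height_3 = 6
pos_x_4 = 3
pos_y_4 = 8
pos_z_4 = 12
pos_x_5 = 11
pos_y_5 = 4
pos_z_5 = 11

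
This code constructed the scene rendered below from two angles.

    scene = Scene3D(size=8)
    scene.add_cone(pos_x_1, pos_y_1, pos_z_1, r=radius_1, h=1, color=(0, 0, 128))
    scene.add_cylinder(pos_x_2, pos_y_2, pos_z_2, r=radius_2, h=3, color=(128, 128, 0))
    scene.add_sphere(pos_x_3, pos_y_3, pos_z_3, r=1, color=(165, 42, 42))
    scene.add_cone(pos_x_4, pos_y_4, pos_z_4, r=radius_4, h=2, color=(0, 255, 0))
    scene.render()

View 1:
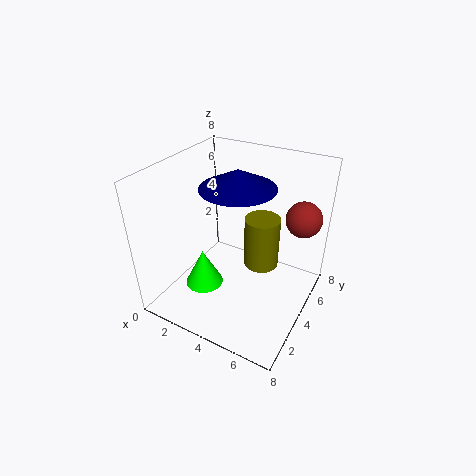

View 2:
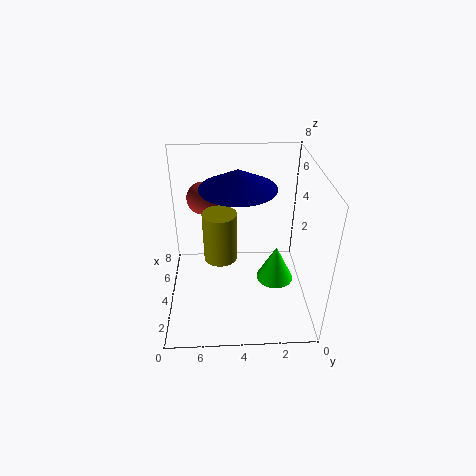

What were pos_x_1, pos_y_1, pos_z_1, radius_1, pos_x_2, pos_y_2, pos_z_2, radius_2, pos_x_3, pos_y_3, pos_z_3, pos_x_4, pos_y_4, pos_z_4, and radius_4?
pos_x_1 = 4; pos_y_1 = 4; pos_z_1 = 7; radius_1 = 2; pos_x_2 = 5; pos_y_2 = 5; pos_z_2 = 2; radius_2 = 1; pos_x_3 = 7; pos_y_3 = 6; pos_z_3 = 5; pos_x_4 = 3; pos_y_4 = 2; pos_z_4 = 2; radius_4 = 1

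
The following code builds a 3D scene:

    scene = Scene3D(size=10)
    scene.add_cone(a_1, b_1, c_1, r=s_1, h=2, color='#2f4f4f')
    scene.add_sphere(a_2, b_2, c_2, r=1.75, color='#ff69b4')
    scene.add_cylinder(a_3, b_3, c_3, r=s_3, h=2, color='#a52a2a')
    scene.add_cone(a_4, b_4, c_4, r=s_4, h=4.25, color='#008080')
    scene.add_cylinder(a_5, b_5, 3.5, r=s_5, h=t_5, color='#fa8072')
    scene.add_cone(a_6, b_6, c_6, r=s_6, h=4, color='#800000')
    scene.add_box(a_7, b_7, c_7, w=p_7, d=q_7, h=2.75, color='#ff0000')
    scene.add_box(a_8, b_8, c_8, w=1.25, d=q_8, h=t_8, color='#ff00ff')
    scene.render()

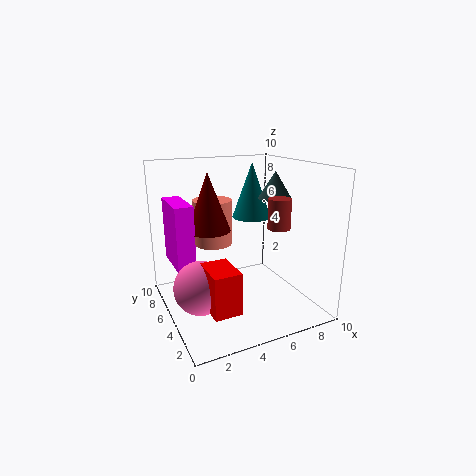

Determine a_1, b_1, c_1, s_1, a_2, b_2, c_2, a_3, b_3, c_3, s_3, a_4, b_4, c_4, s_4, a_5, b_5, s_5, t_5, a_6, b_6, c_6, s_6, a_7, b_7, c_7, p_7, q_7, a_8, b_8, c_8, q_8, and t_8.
a_1 = 8.5
b_1 = 6
c_1 = 7.25
s_1 = 1.25
a_2 = 1.75
b_2 = 3.75
c_2 = 2.5
a_3 = 7
b_3 = 3
c_3 = 6
s_3 = 0.75
a_4 = 7.5
b_4 = 7.75
c_4 = 5.5
s_4 = 1.5
a_5 = 4.5
b_5 = 8.5
s_5 = 1.5
t_5 = 3.5
a_6 = 3.25
b_6 = 6
c_6 = 5.5
s_6 = 1.5
a_7 = 1.75
b_7 = 1.25
c_7 = 1.5
p_7 = 1.75
q_7 = 2.5
a_8 = 0.75
b_8 = 5.25
c_8 = 3
q_8 = 3.5
t_8 = 4.5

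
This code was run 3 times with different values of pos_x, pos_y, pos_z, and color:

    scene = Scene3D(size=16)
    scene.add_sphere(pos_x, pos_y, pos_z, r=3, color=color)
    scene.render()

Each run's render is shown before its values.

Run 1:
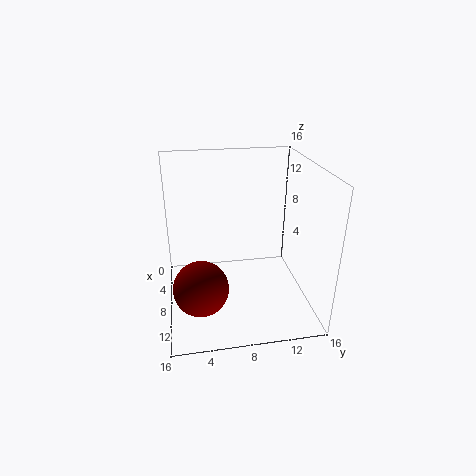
pos_x = 10.5; pos_y = 3.5; pos_z = 3.5; color = 'maroon'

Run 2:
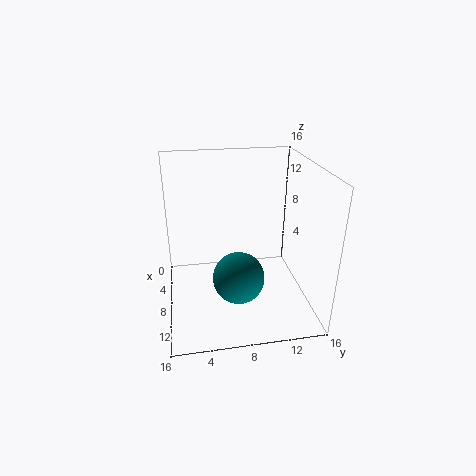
pos_x = 8.5; pos_y = 8; pos_z = 3; color = 'teal'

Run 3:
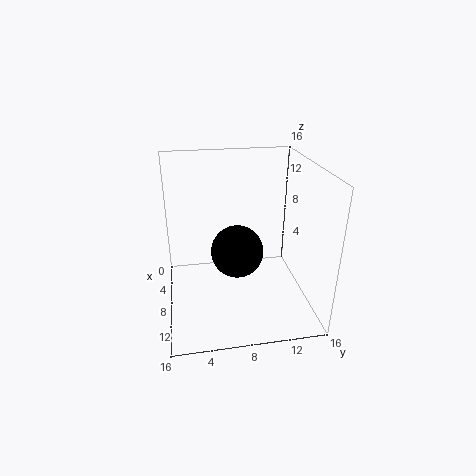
pos_x = 7.5; pos_y = 8; pos_z = 6; color = 'black'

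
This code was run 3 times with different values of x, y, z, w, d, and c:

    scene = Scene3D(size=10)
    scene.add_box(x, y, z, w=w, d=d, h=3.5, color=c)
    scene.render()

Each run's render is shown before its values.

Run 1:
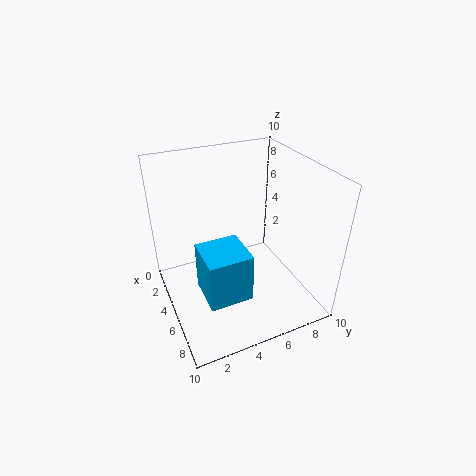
x = 4.5
y = 2
z = 1.5
w = 3
d = 3
c = 'deepskyblue'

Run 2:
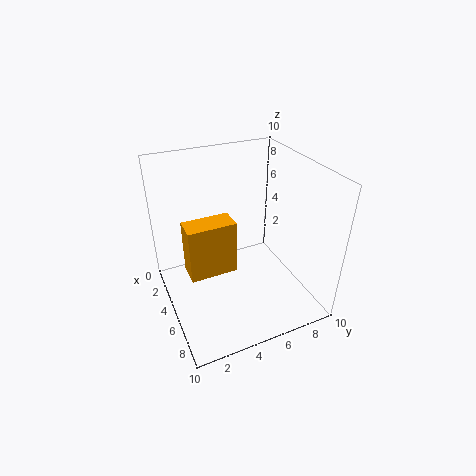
x = 5.5
y = 1
z = 4
w = 1.5
d = 3
c = 'orange'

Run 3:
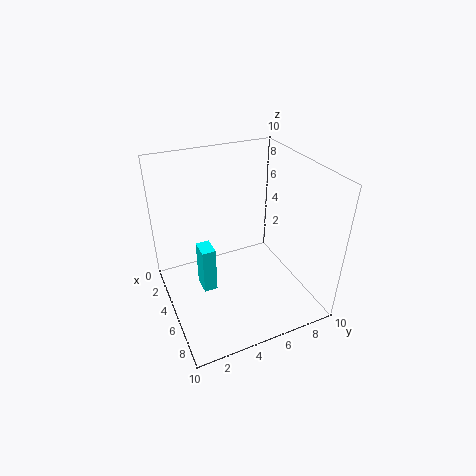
x = 3
y = 2.5
z = 0.5
w = 1.5
d = 1
c = 'cyan'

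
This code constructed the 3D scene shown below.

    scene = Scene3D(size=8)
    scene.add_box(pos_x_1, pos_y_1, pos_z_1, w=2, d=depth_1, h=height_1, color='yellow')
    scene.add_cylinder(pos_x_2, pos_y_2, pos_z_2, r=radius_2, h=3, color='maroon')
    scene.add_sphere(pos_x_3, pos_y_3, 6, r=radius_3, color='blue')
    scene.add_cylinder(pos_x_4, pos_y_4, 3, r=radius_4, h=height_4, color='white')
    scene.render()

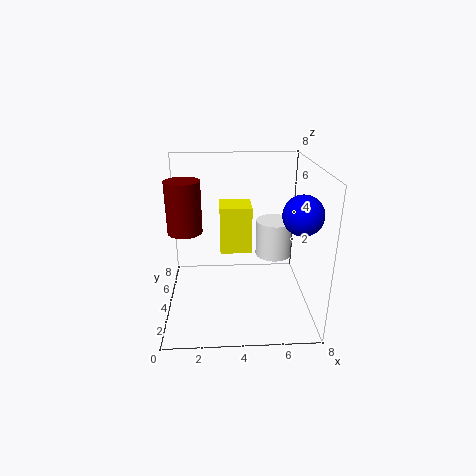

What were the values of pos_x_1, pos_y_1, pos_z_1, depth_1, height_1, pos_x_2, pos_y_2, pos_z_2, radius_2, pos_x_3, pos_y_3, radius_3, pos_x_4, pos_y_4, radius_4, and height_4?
pos_x_1 = 3
pos_y_1 = 6
pos_z_1 = 2
depth_1 = 2
height_1 = 3
pos_x_2 = 1
pos_y_2 = 5
pos_z_2 = 4
radius_2 = 1
pos_x_3 = 7
pos_y_3 = 2
radius_3 = 1
pos_x_4 = 6
pos_y_4 = 4
radius_4 = 1
height_4 = 2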